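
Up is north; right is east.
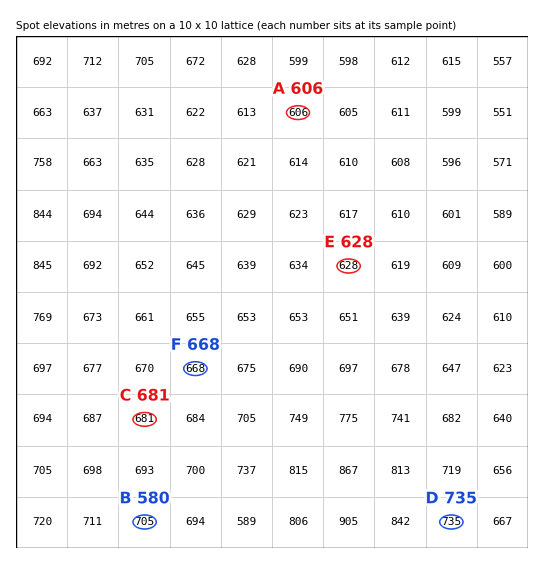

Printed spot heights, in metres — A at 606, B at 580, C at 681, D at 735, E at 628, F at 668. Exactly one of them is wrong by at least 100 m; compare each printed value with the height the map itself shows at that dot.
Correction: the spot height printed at B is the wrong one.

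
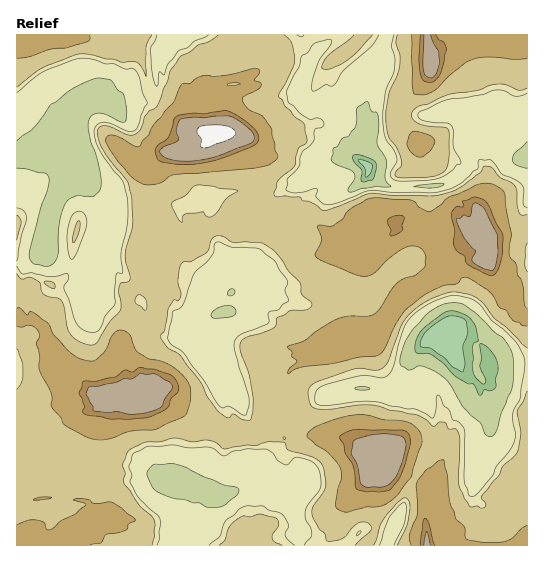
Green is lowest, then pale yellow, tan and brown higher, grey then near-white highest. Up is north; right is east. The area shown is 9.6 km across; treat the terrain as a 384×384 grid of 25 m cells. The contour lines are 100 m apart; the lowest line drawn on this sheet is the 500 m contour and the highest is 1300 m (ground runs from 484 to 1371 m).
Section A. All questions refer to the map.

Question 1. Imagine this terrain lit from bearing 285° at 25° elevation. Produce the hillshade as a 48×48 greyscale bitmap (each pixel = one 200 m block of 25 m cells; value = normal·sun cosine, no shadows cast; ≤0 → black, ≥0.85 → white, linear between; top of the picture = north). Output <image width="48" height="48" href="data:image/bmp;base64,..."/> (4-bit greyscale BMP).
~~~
<image width="48" height="48" href="data:image/bmp;base64,Qk32BAAAAAAAAHYAAAAoAAAAMAAAADAAAAABAAQAAAAAAIAEAAATCwAAEwsAABAAAAAAAAAAAAAAABEREQAiIiIAMzMzAERERABVVVUAZmZmAHd3dwCIiIgAmZmZAKqqqgC7u7sAzMzMAN3d3QDu7u4A////AIeJh1MkZyJnicyXdjR7p0izPf+TdVeau4dqqHZTJTJniK24djR7uFOXGv+VczeJvbl5u5h2MzJniJvKh0ScqGVVFf+3Q2iIiZh3m7qENDaHd5u6h3etu5Q0AL+2I3iIiKmHeIh3Q1Zmd4vaiHeM3chVIF21IWuoiIiIiId1IzSId4iqiHeJ3tuWMCu1EEzJiIiIiId0ISV3iYd3h3d5zd63UAfFEEnciIiIiId0EzRoiHd3eHZpvMy4cgGpIDe9qIh3d3d1E2VmZ4ZWaJd4msuYdABZYTeL24h3d3ZVUjRXZohVVYmKqbyYhhAncjeJ3oiIiZdSNERWdniHd3i8qaqph0E3YySczoiKqXZmREIkd4iIiHeKy6mIiGRnVUOd3nibqahmZTIxJmZryHd3iaqHd3Z5dDau7oi7mrp3d2ISEzWMyIdSWaqXeIiIU0id/4i8m8qIiHYgETeMyIdSJmaKmIh3M2ec76q7iJq7qYYwAlibuJdVMzRmZ4iFJIeb773JeIiJqYYyJIirqJlURDNVImlkN7eM3qzJZXu4dlZjN4i7iJunZDNEABh0SriLzZzHNIvaM3ZFeInLiKu5h3djAAJXesmLzXu0NXvrM2M3iIi8qYm8qIiHAAA3ecuavFlzM2zad3MWh4iZvLiKy5iIQAADeLy6mVVVM3nMiIQVdVm6m8qImrmbkAAAOKy6qWd2M3isp4YiZkaqiKuqmIiM2AAAJYrKdYdlRXesl4hSNlWaiJu5iId53HIAFImqU4d1RnesuHhSR2WJiJu5iHdnrbhTImmIUnd4d3eLyXdjNXd4iKuYd4hiSby3ZWdVIDSMt3eMyHd1Mld3iaqImYd0FIvKiakgEAJ912iMyHd3YiZmiqmbuYh3QTm5mqlAAwBc50eL2Xd3dTd2d4iKyoh4dlaIq5hAAwBM+TaK2od3iHd3d4iKy5h4l2eIvKdAAwAr61aJy4d3iIh3eIiIisqIqFeJzJYwJmIZ24eJy3dWmZmHeIiHes2oiHWLzLYhAoUVy5qay3dkaZmYd3h1WLzKiHaL3KdSAHcieZzLuWVlRoiIhjSId0apiYeL3dpjIIdDeIzLymIkRFZmZjFoiGA8/GUyW9t0Vnd3d5zbuHZUMzRVQ0EWdkI8/6ZkFKxjVYiHd63cmKuGUyI1YyIUUkV6ztdEI3iFIWd3d87qacy5qDIhMiUiUiaLzNoxE3h3QRNneO/WbNzbzIQiEDdCRiJ97MpUI3iHdjI2eN6Frv3du5dDM0dUVlJN+3ZnZneIh3QkeKpq3u3amahVRWRGd2JM+0JXh3d3eHdCR3iLy83riIhTV0Nnd3Vq23QSRmd3d1dkM2eauqvtmIdkNSJ4d3d43LkgNENHdwFnZDWKmYvbuXeIVDBahFeIvd1gBXZWd1IUZ2ZmiGnampiIZWIqtTWIne+gAld3d0QyE2eHdCfcmJmYZnQX2zFHnP/CE0VmZlQzMkZndBWcyoiIiHQ1naQUrO/DJVeHZndlUxRndhN5rLmIeGRXacoxjO+kZ2aIiA=="/>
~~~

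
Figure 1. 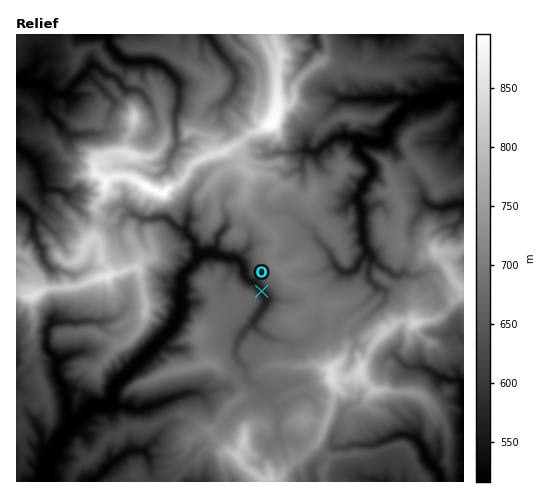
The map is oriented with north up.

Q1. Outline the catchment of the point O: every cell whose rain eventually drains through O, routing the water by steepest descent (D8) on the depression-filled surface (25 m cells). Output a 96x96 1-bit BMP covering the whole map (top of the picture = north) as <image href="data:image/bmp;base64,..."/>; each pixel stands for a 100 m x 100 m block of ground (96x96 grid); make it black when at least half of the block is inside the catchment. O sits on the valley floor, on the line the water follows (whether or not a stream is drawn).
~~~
<image width="96" height="96" href="data:image/bmp;base64,Qk2+BAAAAAAAAD4AAAAoAAAAYAAAAGAAAAABAAEAAAAAAIAEAAATCwAAEwsAAAIAAAAAAAAA////AAAAAAAAAAAAAAAEAAAAAAAAAAAAAAAPgAAAAAAAAAAAAAA/wAAAAAAAAAAAAAB/4AAAAAAAAAAAAAD/4AAAAAAAAAAAAAH/+AAAAAAAAAAAAAP//AAAAAAAAAAAAAf//wAAAAAAAAAAAA///4AAAAAAAAAAAB///4AAAAAAAAAAAD///8AAAAAAAAAAAD///8AAAAAAAAAAAB///8AAAAAAAAAAAA///+AAAAAAAAAAAA///+AAAAAAAAAAAAf//+AAAAAAAAAAAAP///AAAAAAAAAAAAH///AAAAAAAAAAAAD///AAAAAAAAAAAAD///AAAAAAAAAAAAD///AAAAAAAAAAAAH///AAAAAAAAAAAAH///AAAAAAAAAAAAf///AAAAAAAAAAAB////AAAAAAAAAAAH////AAAAAAAAAAAP///+AAAAAAAAAAAP///+AAAAAAAAAAAP///+AAAAAAAAAAAP///+AAAAAAAAAAAP///+AAAAAAAAAAAf////AAAAAAAAAAAf///+AAAAAAAAAAAH///+AAAAAAAAAAAB///+AAAAAAAAAAAA///+AAAAAAAAAAAAf//+AAAAAAAAAAAAP//+AAAAAAAAAAAAD//wAAAAAAAAAAAAAf/gAAAAAAAAAAAAAP/gAAAAAAAAAAAAAD/AAAAAAAAAAAAAAB8AAAAAAAAAAAAAAAwAAAAAAAAAAAAAAAAAAAAAAAAAAAAAAAAAAAAAAAAAAAAAAAAAAAAAAAAAAAAAAAAAAAAAAAAAAAAAAAAAAAAAAAAAAAAAAAAAAAAAAAAAAAAAAAAAAAAAAAAAAAAAAAAAAAAAAAAAAAAAAAAAAAAAAAAAAAAAAAAAAAAAAAAAAAAAAAAAAAAAAAAAAAAAAAAAAAAAAAAAAAAAAAAAAAAAAAAAAAAAAAAAAAAAAAAAAAAAAAAAAAAAAAAAAAAAAAAAAAAAAAAAAAAAAAAAAAAAAAAAAAAAAAAAAAAAAAAAAAAAAAAAAAAAAAAAAAAAAAAAAAAAAAAAAAAAAAAAAAAAAAAAAAAAAAAAAAAAAAAAAAAAAAAAAAAAAAAAAAAAAAAAAAAAAAAAAAAAAAAAAAAAAAAAAAAAAAAAAAAAAAAAAAAAAAAAAAAAAAAAAAAAAAAAAAAAAAAAAAAAAAAAAAAAAAAAAAAAAAAAAAAAAAAAAAAAAAAAAAAAAAAAAAAAAAAAAAAAAAAAAAAAAAAAAAAAAAAAAAAAAAAAAAAAAAAAAAAAAAAAAAAAAAAAAAAAAAAAAAAAAAAAAAAAAAAAAAAAAAAAAAAAAAAAAAAAAAAAAAAAAAAAAAAAAAAAAAAAAAAAAAAAAAAAAAAAAAAAAAAAAAAAAAAAAAAAAAAAAAAAAAAAAAAAAAAAAAAAAAAAAAAAAAAAAAAAAAAAAAAAAAAAAAAAAAAAAAAAAAAAAAAAAAAAAAAAAAAAAAAAAAAAAAAAAAAAAAAAAAAAAAAAAAAAAAAAAAAAAAAAAAAAAAAAAAAAAAAAAAAAAAAAAAAAAAAAAAAAA="/>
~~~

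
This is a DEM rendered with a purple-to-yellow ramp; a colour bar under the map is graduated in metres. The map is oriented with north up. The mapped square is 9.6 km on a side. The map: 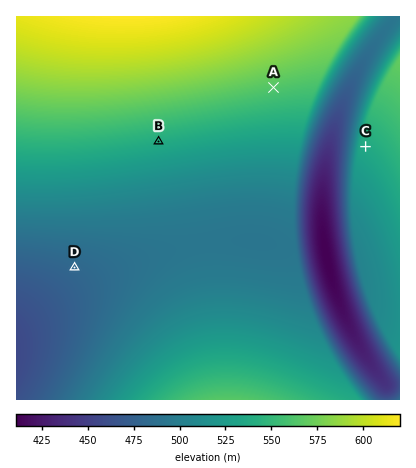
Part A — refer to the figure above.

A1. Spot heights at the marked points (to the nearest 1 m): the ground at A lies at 564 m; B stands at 539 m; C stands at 537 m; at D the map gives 481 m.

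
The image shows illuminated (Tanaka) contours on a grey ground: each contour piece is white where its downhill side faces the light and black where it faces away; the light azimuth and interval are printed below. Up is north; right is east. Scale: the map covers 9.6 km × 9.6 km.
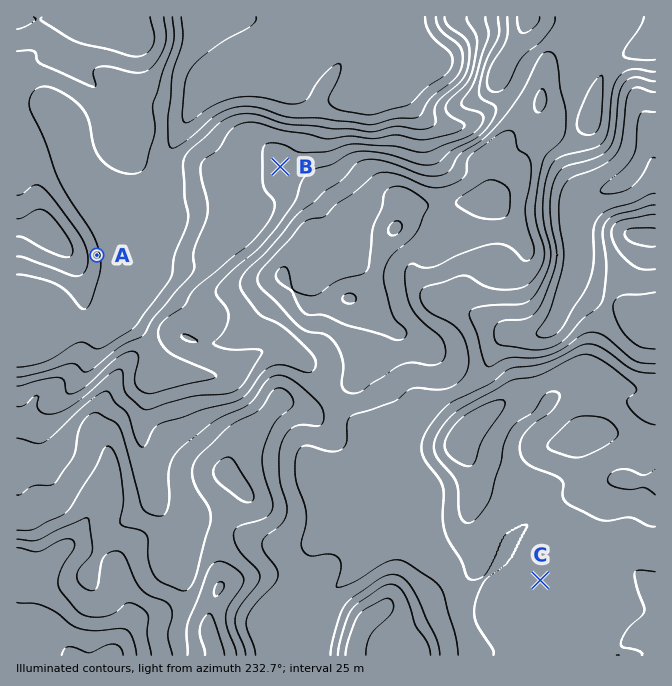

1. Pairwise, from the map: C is above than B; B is above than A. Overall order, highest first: C B A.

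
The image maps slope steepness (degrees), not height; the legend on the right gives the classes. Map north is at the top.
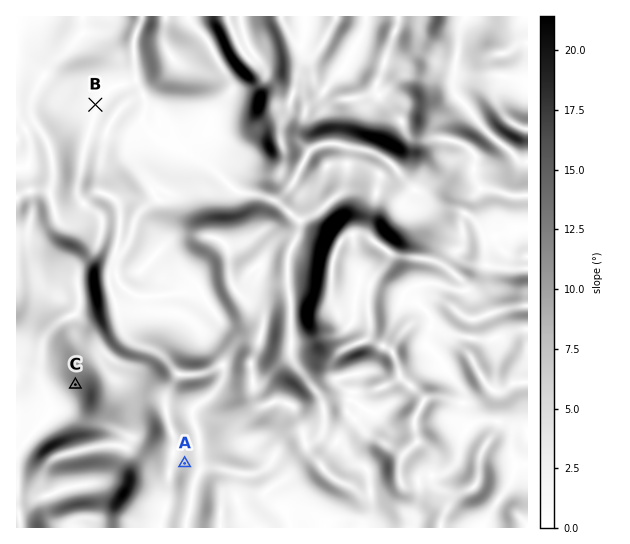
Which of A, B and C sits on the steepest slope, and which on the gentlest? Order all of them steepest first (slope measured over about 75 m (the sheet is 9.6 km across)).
C A B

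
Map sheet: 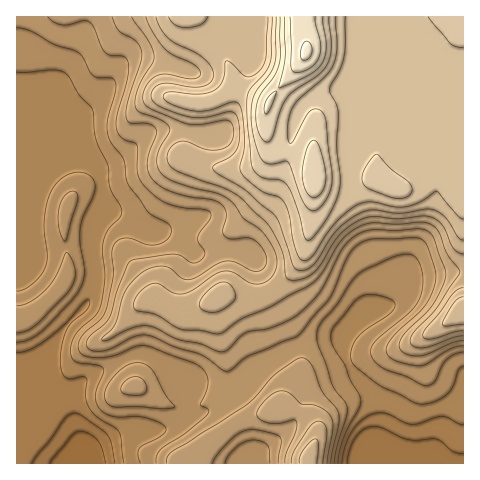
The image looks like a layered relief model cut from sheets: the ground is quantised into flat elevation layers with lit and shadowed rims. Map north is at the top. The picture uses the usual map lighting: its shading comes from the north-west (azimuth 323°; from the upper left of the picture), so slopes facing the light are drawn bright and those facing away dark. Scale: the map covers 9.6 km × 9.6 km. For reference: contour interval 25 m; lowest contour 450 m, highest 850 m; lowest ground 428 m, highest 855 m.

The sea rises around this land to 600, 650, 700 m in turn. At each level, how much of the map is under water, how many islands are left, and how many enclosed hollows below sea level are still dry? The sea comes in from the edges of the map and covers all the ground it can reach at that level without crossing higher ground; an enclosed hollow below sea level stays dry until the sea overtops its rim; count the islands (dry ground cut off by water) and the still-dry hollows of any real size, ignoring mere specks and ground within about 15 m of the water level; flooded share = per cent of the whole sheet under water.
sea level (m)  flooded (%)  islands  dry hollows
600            55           0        0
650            69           0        0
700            78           0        0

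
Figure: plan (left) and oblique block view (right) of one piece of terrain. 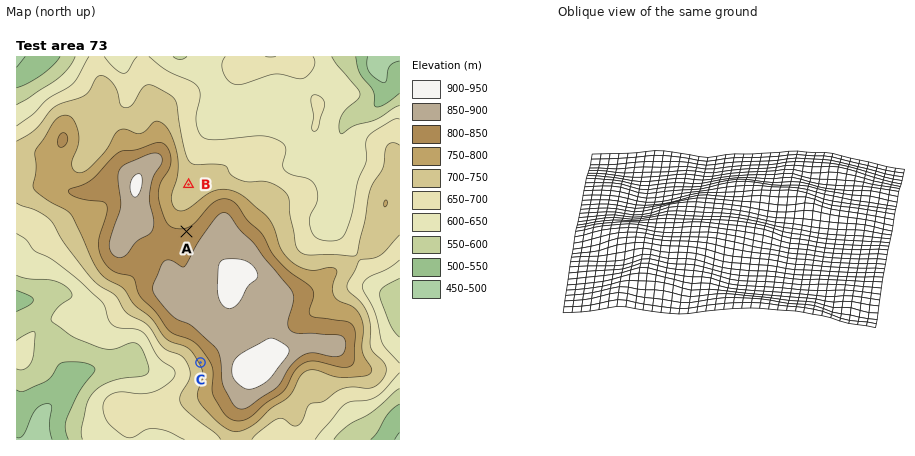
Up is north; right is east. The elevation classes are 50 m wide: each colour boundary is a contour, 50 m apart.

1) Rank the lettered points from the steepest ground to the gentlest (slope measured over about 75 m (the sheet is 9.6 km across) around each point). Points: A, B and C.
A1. C A B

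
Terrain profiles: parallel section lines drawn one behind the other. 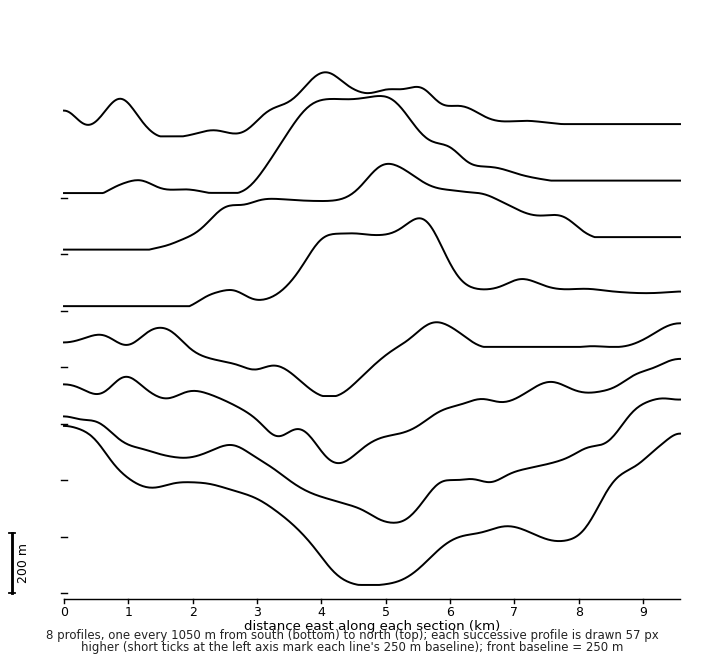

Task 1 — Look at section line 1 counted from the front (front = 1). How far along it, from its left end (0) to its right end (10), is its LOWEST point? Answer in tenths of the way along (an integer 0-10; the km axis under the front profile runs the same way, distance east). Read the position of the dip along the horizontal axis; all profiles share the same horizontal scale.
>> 5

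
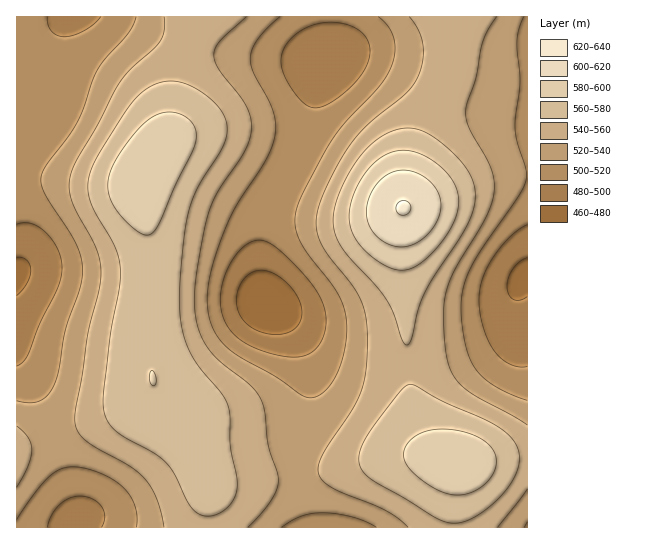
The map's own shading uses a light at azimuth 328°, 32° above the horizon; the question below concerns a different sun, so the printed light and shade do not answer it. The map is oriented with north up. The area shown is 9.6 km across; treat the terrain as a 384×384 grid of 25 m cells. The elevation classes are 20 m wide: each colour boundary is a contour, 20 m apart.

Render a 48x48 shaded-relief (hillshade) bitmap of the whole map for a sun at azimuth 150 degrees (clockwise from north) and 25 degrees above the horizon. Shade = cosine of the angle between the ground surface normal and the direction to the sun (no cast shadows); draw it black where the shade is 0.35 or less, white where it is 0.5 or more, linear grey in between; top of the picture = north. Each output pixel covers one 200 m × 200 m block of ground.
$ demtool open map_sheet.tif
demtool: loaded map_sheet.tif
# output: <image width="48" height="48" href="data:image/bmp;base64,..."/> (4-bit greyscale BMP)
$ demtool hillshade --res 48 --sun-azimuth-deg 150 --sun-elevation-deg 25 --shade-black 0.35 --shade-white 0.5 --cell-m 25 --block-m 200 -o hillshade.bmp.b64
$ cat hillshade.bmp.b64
<image width="48" height="48" href="data:image/bmp;base64,Qk32BAAAAAAAAHYAAAAoAAAAMAAAADAAAAABAAQAAAAAAIAEAAATCwAAEwsAABAAAAAAAAAAAAAAABEREQAiIiIAMzMzAERERABVVVUAZmZmAHd3dwCIiIgAmZmZAKqqqgC7u7sAzMzMAN3d3QDu7u4A////ALqZiHdmZmZ3iZqru7u7u7uqqZmZqrvMy7upmId2ZmZ3iJqqu7u7u7u6qZmZqrzMzMu6qZiHd3d3eJmaqqqqqqqqqpmZqrzMzMy7qpmYiHd3eIiZmZmZmZmqqZmZmrvMzMu7uqqZmId3d4iIiIiIiIiZmZiJmaq7zLu7qqqqmYh3d3iIiId3d3d4iIiIiJmqu6qqqqqqmZiId4iIiHdmZmZmd3d3d3iJmomZmZmZmZmIiIiIiIdmVVVVZmZmZmZ3iHd3iIiZmZmIiIiIiIdmVURFVVVVVVVWZ2ZmZ3eIiZmIiIiJmId2VEREVVVVRERFVlVVZmZ3iIiIiIiIiId2VUREVVVVRERERUVVVVZnd4iIiIiIiId2VUREVVVVVURERUVVVVVWd3iIh3d3d3dmVVRVVmZmZVVERVVVVFVWZ3iId3ZmZmZmVVVVZmd3dmVVVVVVVVVVZ3eHd2ZVVVVVVVVVZneId3ZmVlVVVVVVZneId2VURERFVVVVZ3iIiHd2ZlVVVVVVZniId2VEQ0REREVVZ3iJmIh3ZlVVVVVVZniIh3ZUQzREREVVZ3iZmYh3ZlVVRERVZniJmIdlRERERVVVZ3iZmZiHZlVERERFVniZmZh2ZVVVVVVWZ4iZqpmHZlREREREVniaqqmYd2ZmZmZmd4maqqmHZlVEREREVniau7qpiHd3d3d3eJmqu6qYdlVEREREVniau8u6qYiIiHiIiZq7zLuph2ZVRERFVniavMy7qpmIiIiJmau8zMy6mHdmVVVVZniau8zLupmIiIiZqrzN3d3LqYh2ZmZmZ4iau8y7qpiIiIiZqrzd7u3cupmHd3d3d4maq7u6qYh3d3iJqrzd7u7dy6mId3d3iImaq7u6mIdmZmd4mrvN3u7dy6mYh3d4iJmqq7uqmHZVVVVniaq8zd3dzKmId3d4iZqqu7uqmHZUQ0RVZ4mrvMzMy5mHdmZ3iJqru7uqmHZUMyM0VniJqru7u4h2ZVVmeJqru7u6mHZTMiIjRFZ4iZqqqodlVERVZ4mru8u7qYZUMhESM0VmeImZmXdlQzNEVomqu8y7qpdkMhERIzRVZ3iIiHZlQyIzRniaq7u7uph1QiERIjRVZneIiHZlQyIjRWeJqru7uph2QyERIjRVZneIiHdlQyIiNFZ4maqqqph2UyISIzRWZ3eIiIdmVDIiNEVneImZmZh2VDIiI0VWd3iIiIh2VDMyM0VWZ3iImYh2VDIiM0VneIiIiIh3ZUMzM0RVZnd3iId2VDMiM0VniIiZmYiHZlQzM0RFVmZ3d3d2VEMzNEVniImZmYiHdlRDM0RVVmZ3d3d2ZUMzNEVniImZmIiHdlVENERVZnd3iIh3ZVRDNEVniIiYiIh3ZlVEREVWZ3iIiZiIdmVERFVneIiYiIh3ZlREREVmeImZmZmZiHZlVVZniImZiIh3ZlRERFVniJqqqqqqmYh2ZmZ3iJmZmZiHZlVERFVniaq7u7u7qqmId3d4iZqqqZmHdlVURFVniaq7u7u7u6qYiHeImaqqqg=="/>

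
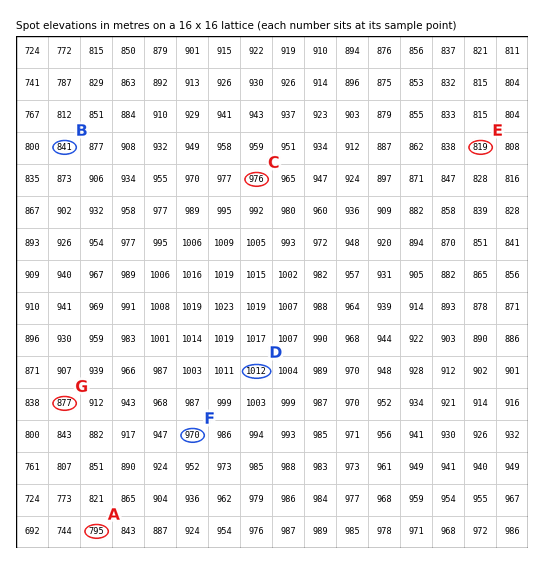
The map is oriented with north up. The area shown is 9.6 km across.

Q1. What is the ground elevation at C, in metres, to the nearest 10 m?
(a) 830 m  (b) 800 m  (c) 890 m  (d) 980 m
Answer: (d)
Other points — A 800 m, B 840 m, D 1010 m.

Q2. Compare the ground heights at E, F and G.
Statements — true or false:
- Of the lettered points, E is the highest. false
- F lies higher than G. true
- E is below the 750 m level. false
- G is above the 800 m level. true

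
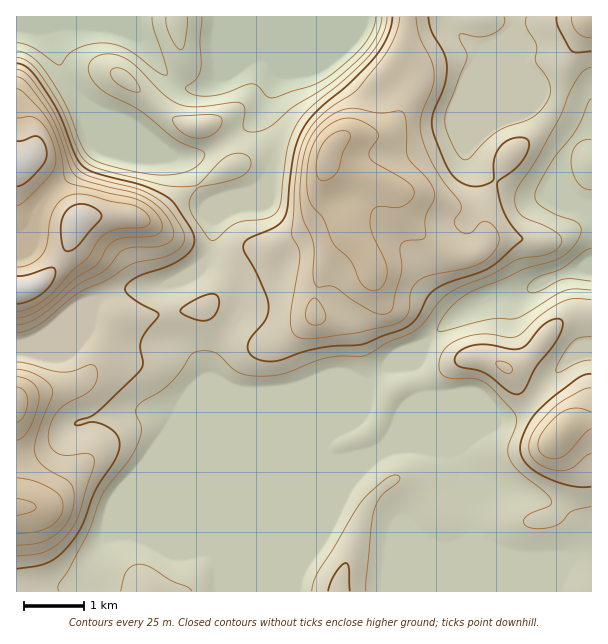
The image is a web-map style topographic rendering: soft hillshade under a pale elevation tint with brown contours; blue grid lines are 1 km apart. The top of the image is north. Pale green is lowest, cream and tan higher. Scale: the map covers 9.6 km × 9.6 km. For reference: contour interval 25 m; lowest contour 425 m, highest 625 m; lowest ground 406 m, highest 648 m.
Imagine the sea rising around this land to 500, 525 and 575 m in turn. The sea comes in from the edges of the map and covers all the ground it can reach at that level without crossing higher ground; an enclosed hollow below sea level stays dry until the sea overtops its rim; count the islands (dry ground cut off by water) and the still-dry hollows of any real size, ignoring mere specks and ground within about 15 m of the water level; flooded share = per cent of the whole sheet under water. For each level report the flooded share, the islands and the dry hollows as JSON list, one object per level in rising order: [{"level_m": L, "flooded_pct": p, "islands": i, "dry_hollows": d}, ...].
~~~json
[{"level_m": 500, "flooded_pct": 66, "islands": 1, "dry_hollows": 0}, {"level_m": 525, "flooded_pct": 78, "islands": 0, "dry_hollows": 0}, {"level_m": 575, "flooded_pct": 92, "islands": 1, "dry_hollows": 0}]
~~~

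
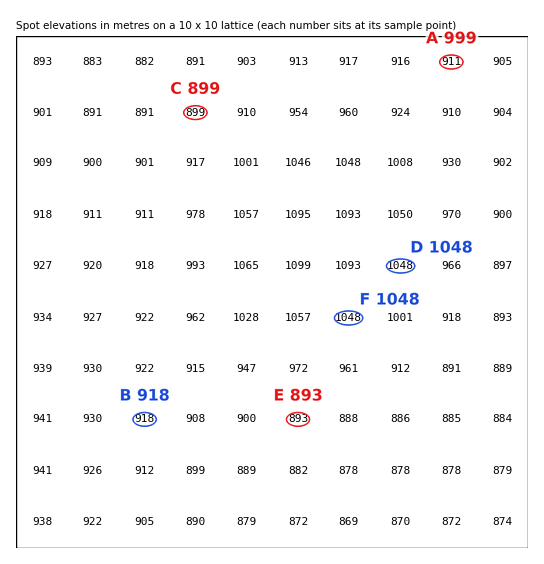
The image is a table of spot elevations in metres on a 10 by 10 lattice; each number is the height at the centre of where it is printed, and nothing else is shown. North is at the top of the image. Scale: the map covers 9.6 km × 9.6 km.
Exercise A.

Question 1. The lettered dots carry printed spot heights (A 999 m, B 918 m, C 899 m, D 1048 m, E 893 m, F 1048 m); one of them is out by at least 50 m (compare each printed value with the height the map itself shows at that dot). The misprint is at A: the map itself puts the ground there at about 911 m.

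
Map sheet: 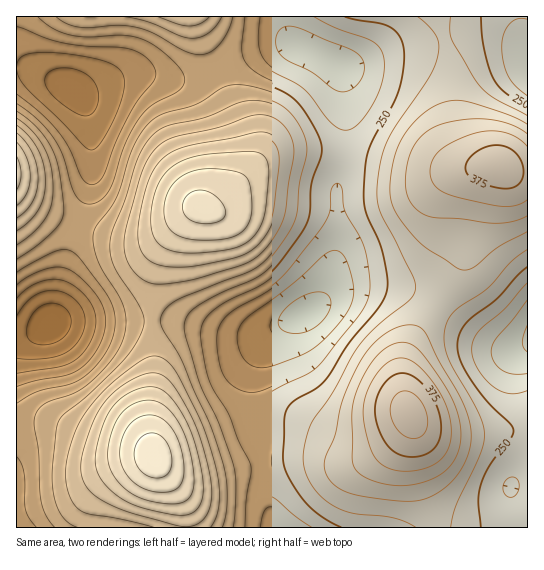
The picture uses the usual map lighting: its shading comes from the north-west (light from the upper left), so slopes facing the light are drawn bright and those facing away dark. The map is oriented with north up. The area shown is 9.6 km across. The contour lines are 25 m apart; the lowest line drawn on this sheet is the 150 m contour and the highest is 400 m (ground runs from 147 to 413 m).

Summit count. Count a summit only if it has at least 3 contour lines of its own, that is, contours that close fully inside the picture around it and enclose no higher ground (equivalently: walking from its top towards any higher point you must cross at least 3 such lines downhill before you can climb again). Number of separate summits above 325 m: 3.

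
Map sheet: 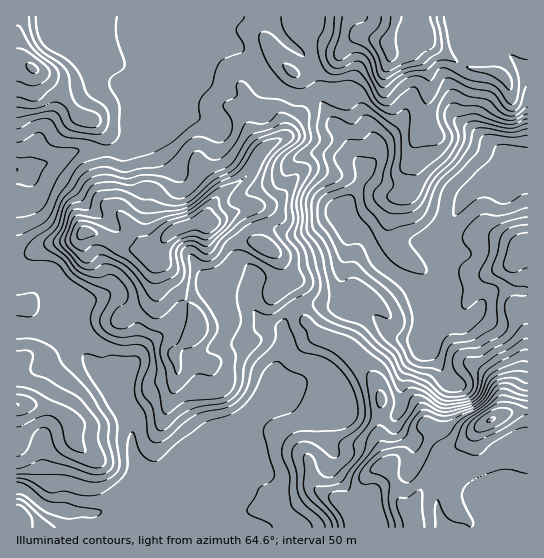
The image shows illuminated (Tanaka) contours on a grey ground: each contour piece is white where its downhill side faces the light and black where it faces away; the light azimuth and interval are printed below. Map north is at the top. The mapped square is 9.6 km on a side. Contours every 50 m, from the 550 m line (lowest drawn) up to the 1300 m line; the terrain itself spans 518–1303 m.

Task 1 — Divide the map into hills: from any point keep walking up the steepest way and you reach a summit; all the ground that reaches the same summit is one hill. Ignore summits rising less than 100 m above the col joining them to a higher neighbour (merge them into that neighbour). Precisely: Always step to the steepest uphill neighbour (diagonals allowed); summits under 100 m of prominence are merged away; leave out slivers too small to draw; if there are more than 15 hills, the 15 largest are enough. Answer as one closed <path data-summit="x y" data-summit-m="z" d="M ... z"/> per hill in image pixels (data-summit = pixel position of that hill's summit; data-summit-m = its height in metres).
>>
<path data-summit="209 223" data-summit-m="1242" d="M205 23l-10 1-6 5-32 76-25 25-4 11-7 8-39 0-55 22-11-1 0 157 31 4 18 6 18 16 23 30 7 2 11 0 0 20 8 16 0 29 5 16 0 15-6 8 19 8 7 0 33-29 23-11 62-67 2-5-1-15 9-29-2-15 5-11 9-8 6-3 49 2-5-7-4-10 0-22 5-30 2-4 9-2-10-12-2-16 17-28 0-8-11-13-12-23-9-9-13-23-9-3-17 0-23-11-31-37-9-5-13-16z"/><path data-summit="491 419" data-summit-m="1303" d="M366 172l-19 31 2 16 10 12-9 2-2 4-5 30 0 22 4 10 6 8-4-2-46-1-6 3-9 8-5 11 2 15-9 29 1 15-2 5-62 67-23 11-33 29-14-2 6 12 4 21 375-1 0-353-23-1-10 3-17 9-16 15-7 0-29-8-17-8-23 0z"/><path data-summit="387 45" data-summit-m="1165" d="M527 16l-388 0 0 43 4 15-14 32 2 25 26-26 32-76 6-5 10-1 12 4 13 16 9 5 31 37 23 11 17 0 9 3 13 23 9 9 12 23 11 13 1 5 21 12 23 0 29 12 24 4 16-15 17-9 10-3 23 0z"/><path data-summit="17 405" data-summit-m="1051" d="M26 328l-10 1 0 158 10 4 16 13 12 5 33 4 14-1 29-23 7-8 0-15-5-16 0-29-8-16 0-20-11 0-7-2-23-30-18-16-18-6z"/><path data-summit="33 69" data-summit-m="1058" d="M138 16l-122 1 0 152 2 2 9 0 55-22 36 2 7-6 6-11-2-28 14-32-4-15z"/><path data-summit="17 517" data-summit-m="836" d="M21 488l-5 1 1 39 135-1-4-24-3-5-10-9-6 0-26 22-16 2-18-1-23-5z"/>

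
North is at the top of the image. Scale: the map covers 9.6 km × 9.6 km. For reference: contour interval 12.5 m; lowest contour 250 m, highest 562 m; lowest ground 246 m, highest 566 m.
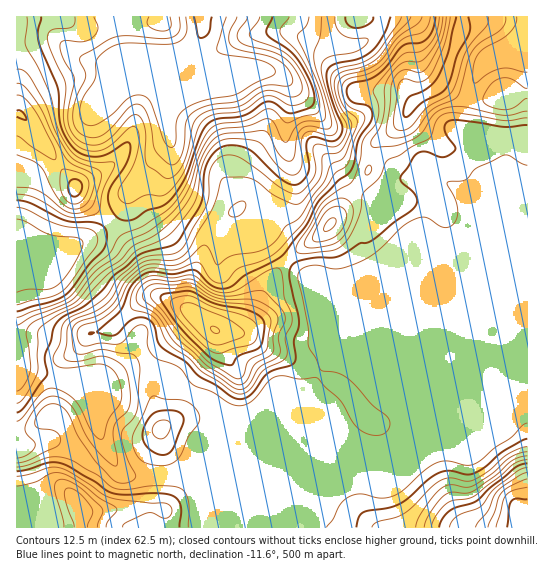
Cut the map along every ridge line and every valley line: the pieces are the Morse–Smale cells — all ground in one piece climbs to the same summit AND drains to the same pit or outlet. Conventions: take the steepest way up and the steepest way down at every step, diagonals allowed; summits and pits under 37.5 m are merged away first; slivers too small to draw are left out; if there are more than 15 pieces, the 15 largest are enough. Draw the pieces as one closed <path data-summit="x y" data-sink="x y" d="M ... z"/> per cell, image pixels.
<path data-summit="215 330" data-sink="202 17" d="M527 140l-12 3-7 8-7 36-94 226-5-8-13-8-45-44-31-72-20-16-22-23-10-21-3 4-17 11-20 0-34-23-20-18-3-5 0-8 8-23-2-18-2 6-37 42-12 26-16 14-29 16-16 15-12 7-9 0-21-14 0 106 3 8 46 12 10 6 12 12 9 16 4 22 16 31 5 6 9 4 39 0 13-4 9 3 139 0 172-72 20-8 5 0z"/><path data-summit="459 34" data-sink="202 17" d="M527 16l-145 0-3 13-12 11-12 5-17 0-23-6-9-6-17-17-86 0 0 15-12 19 1 7 9 8 10 4 58 2 10 4 9 7 4 13-7 34 4 41-17 28-11 21 0 6 10 17 10 12 32 27 31 72 45 44 13 8 5 8 94-226 7-36 7-8 13-4z"/><path data-summit="75 187" data-sink="202 17" d="M119 16l-103 1 0 234 9 9 12 7 9 0 8-4 20-18 15-6 20-14 12-14 10-22 37-42 3-6-4-16 0-19 21-52-9 2-54-1z"/><path data-summit="517 509" data-sink="202 17" d="M527 395l-5 0-20 8-172 72-137 0 6 10 2 12-1 30 327 1z"/><path data-summit="517 509" data-sink="202 17" d="M202 16l-81 0 2 33 2 6 54 1 10-3-22 53 0 19 5 21 0 13-8 23 0 8 11 14 43 31 23 1 19-13 12-25 16-24 1-17-4-14 0-14 7-32-1-10-8-10-14-6-58-2-10-4-9-8-1-7 12-19z"/><path data-summit="78 506" data-sink="202 17" d="M97 417l-6 7-34 15-27 6-8 0-6-4 0 86 183 1 2-31-5-18-9-7-18 4-39 0-9-4-18-30z"/><path data-summit="215 330" data-sink="202 17" d="M429 173l-24 6-14 6-11 12-7 22-10 20 1 10 12 20 29 72 1 64 2-30 64-156 0-18-19-16z"/><path data-summit="517 509" data-sink="202 17" d="M17 360l-1 79 6 6 8 0 35-9 26-12 5-5 0-6-7-12-14-16-10-6-44-10z"/><path data-summit="517 509" data-sink="202 17" d="M381 16l-92 1 17 16 9 6 23 6 17 0 12-5 12-11 2-7z"/>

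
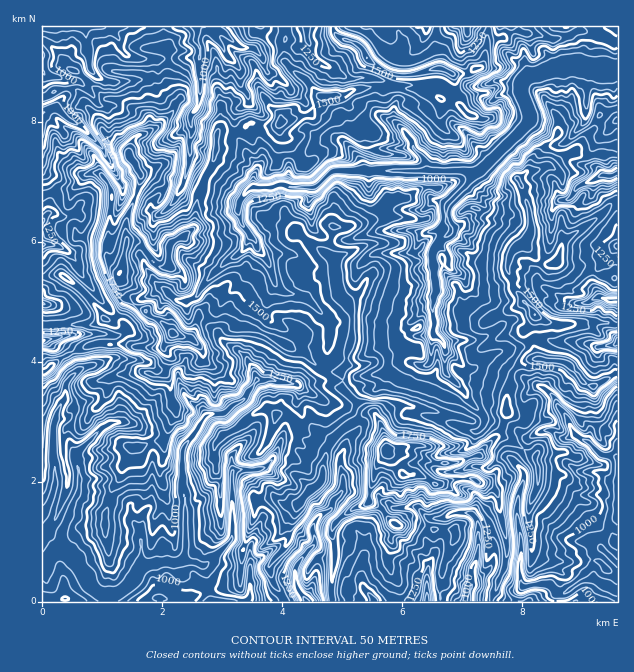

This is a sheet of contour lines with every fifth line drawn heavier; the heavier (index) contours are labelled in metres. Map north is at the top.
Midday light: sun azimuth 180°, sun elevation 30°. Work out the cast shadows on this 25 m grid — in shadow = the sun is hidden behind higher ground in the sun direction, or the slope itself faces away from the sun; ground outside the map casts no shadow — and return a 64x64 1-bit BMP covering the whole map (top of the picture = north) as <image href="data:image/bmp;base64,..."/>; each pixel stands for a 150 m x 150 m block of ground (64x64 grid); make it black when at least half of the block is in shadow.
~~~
<image width="64" height="64" href="data:image/bmp;base64,Qk0+AgAAAAAAAD4AAAAoAAAAQAAAAEAAAAABAAEAAAAAAAACAAATCwAAEwsAAAIAAAAAAAAA////AAAAAAAAAAAYAAAM4gAAABAAAI84AAAAAAAAAAAAAAAAAAAAAAAAAIQAAAAAAAAARgAAAAAAAASCAAAAAAAAAAAAAAAAAAAAAAAYAAAAAAABg48AAAAAAADjwAAAAAAAAPAAAAQAAAM4YAIAAAAAA+QAGIAAAAADwAA/wDgCAADgAA3gAAAAAgAAD4AeBgBCAA3/gngD8GAAD//D8AHgeAAH/8AAAMA8AAf4gIAAAJ8AD/gAAAABBwQf8AAAAAAD/B/yAwAQAAHwH+QABA8AAAAH6AAPh3AAAABwAB7gAAQAAAQD9+AwEAAAAAH//yBAAABwAAEAA4BAAAAAAIAHgAAAQAD/wA+AAAAAAf8AH8AAAAgD/wQOYAAACAYECBAgAAACAAA4ABAAAAYAAHABDAAABAAAYAgHgAeAAADgCAMAYAcAAAA+AwA/pwgAAD+GAAODABAAP+wMAAAAGACHzAwA8ABcAEOD/xgToG4AQ4P/H4PAHwDBgf//+eAPAYGAAf/8+AMfAMAA9/g+AD88QAAAAD2APs4AAAOAHuA+x0AAAIAfMH3zAAABAg8YO/wggAIADwhD/GeAAADmCAb8Y3gAAPDBAfhOeYAB8cfz+Rzz+AHh4kQhGcfwAAGAAGAMj4P+AAAAYAmAD/+QAAAAFwAMP4AAAAAwADgPgAAAAQAAeAeA4A=="/>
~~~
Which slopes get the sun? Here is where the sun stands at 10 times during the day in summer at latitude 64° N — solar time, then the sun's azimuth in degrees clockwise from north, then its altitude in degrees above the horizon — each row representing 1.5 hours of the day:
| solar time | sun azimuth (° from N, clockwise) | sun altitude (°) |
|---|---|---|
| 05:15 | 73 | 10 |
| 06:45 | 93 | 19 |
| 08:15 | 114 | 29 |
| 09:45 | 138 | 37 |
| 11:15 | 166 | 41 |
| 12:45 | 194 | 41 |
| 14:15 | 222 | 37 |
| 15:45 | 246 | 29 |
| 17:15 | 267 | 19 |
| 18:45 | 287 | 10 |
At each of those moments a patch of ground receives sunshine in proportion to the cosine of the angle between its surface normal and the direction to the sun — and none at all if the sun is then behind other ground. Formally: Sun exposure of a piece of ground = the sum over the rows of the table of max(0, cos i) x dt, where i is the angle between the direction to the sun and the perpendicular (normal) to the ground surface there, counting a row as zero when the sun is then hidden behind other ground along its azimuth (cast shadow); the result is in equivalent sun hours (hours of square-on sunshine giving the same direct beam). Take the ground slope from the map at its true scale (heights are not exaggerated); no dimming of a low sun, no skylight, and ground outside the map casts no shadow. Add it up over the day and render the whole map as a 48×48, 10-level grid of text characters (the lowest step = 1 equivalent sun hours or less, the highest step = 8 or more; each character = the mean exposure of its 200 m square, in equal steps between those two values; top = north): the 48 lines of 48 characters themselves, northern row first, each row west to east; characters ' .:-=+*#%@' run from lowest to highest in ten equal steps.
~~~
+*+#***++*+=*+*%@#*##=*#+.:+*#*=++:.+*=##*==#%#+
#=+**++*****-+-=*%@%#+*%@%+=+*#***= +#%%%@@@@@@%
#**-*+=#%%%#++=-+.+#=-=@@@%+=++=--:.=#*#*%@%%%@@
%%*=**+-=++=--*.=*:%#-:=%@@@+. :++:-*##%%%#*####
-=**:###**+=::-::+.:%%=..-=+#@@@@@@@%*##+===+***
+##=*::=+*+=-.+: #=..#*--+%@%@@%###+=++=-:::+=:-
%##*-#*=--+%-.**--%:.-#@@@%@@%%%@%%*= =-=+-=*-=-
+:#@-.:--.++..+=. =**#%%%@%*#%@@@%@%+=#+==**+:#@
+-.:#...:*%- =***%#@@%@@@%%#=-*@@%+#@@%=.:+#+-%+
* =  *-=%#:  -%#%%@@%%%##%@@%*-#@@@*%#:...*#:*++
*-.+ .#++. -.-%%%@%@@%*#%*%@*=-+@@@%=-:.:===##+*
**- : +%+=#= :%%%#*%#%%%##%%%%%#%%%#+-:.==+*#%%@
+#%##. %%@%-.+@@@*#%#@%:          :=-=++#%%#%%=-
=*#%%* +@@%.-#%@#.     .-:- :..=+++:-+%@###%-   
%%#*## +@*+ =%%%.   .: =*+-.*%%#++. -+*%#%#:.--=
#%**#*:#*-  -**= ==**..+++=+##+::-=#++#%%#:-=.+@
*+==*++*=  .:+*+.+%#*+-#**#%@@@%#=**#*#*#*-+:*@%
%%#**+*+- .+###+--*%%%=#@@*=-:----:=**+=#%-+%@%@
--%%#*#%*.#%@@%@+.+%@@%*+-*%@@#+=-=:*#*#%#=#%##*
+::%%***+-**#%@+.-:*+*%%#@%-====-=*####%@%*%###=
+= +%%##*#@#*%=:+*=*######=+#%#=:.:%%%%#%%@@@@*+
@@#.#%@%**%%%=:**##+%%%%%*+@%%*+:+==#%%###@@@%@@
@@@#-@@%*--*=:***##=+*%%%*#%%%%*:-*=*%%#=+*%#+=+
:+#%*+@%==.: +*+***=+++@@%%%%##=.+##*+*%#--:  . 
-==+#*#@@*-= ###+=+#*+**%%#%#%#-:+%%#%%#%%=:-=+=
%*+**##*%@#+:**#@@*=*#########*#:*@@@#*%%@@@@@%%
.:-+*+*++*@@@*+*%%@@#%%###%%##+-.:***%@@%****#+-
 -%@@%#%@@@##%#++#%@@@###%*=*#@%-.+%%#**+=-:-+.-
+%#-.-++-*%#%@%%#*#@@@@##%%@%*+=--+###*%@@@@*=.=
@#-=+%@@@@@*@@@%#=::+##%%#++***+*:*%###*#%%@@=-%
%#*@@%@@@@%+#%%@=.. ..*@@#+-:-=+*+-###*%+:*@@@@@
#++##@%@@%%*=*#: :++*==*#%+.-++===+-%###+*+#@@@@
#+*#@@%@@%@@*.  -#%%#***+=##==:-=+*==%@%%#==#@@@
++%@*. :#%@%-.:-%%#%%##++***=.  .--+-=#%@%#+*@%#
+*@#-+=--#%=.-#@#*##*##***++-....::. +%#+.+-:=#%
+***#%%%%%#:-#%+-*%+*##+++##%%%%%+: =%%%+##+-==%
**=***%@%##-+%%=**-=***+-*%#@@#**+***===###*%@**
****%%@@@%*=*%@:.  =%+=*-=*%%@%#=.:::-*=-###*+#%
#***##@@@%#=*@%.=-+:-**%==*%#@@%%%*+%%#=:%%%%%##
##*+*#%%%%#=*##.+###**%+:.=#*%%%@@%%%%#:+@%%%**%
##*#*#####%=*%%:+%%@@@+:.*@@*.-+%%+=#%#:*@@@@@@%
*#*#%#**#%%+*#%:+%#%@%--#%#%%**%-.-==##:+%@@@@%*
%#%%%###*%@*#%@-+##%@#:*#*##%@@%%%#*-#%-=%%%@%%*
%##%@%##*%%*#@#=*+**%+.+####@@%@%#@*-*#=-%#*+*#%
#*#%%%#%#%#*#%*%#=+%#:-*%###%%%#*#@*-*#==%####**
#**#%@%#*=-++=***=@%=:*#%%##@%%#+%%-==%=*@@%@%%#
*#+*%@%*+++=**#%#=%#:-*#%#*%@@%++@#--#@#=+*@*=#%
*#*+*#*=+#**#%@@@*%@-:*###**%@@*+%%-+%%-.==.-*==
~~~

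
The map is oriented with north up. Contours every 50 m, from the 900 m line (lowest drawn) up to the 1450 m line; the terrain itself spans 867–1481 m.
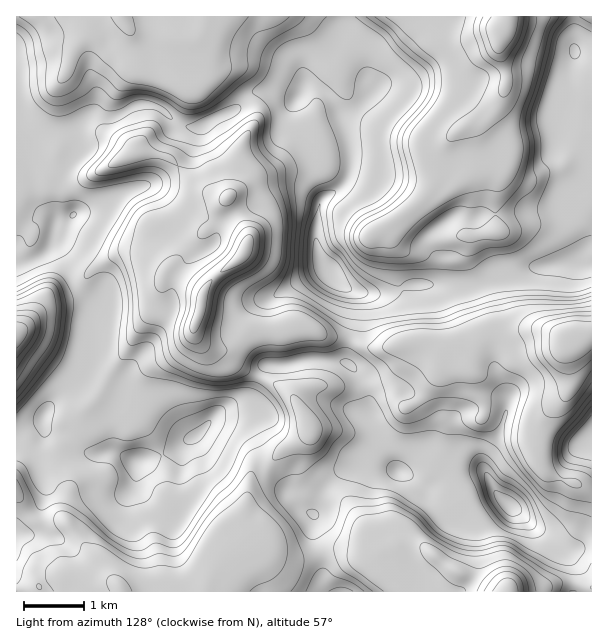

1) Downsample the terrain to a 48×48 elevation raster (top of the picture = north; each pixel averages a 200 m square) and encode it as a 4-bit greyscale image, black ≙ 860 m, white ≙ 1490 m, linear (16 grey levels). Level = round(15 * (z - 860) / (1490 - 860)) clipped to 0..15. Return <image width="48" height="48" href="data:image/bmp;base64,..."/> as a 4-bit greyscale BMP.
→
<image width="48" height="48" href="data:image/bmp;base64,Qk32BAAAAAAAAHYAAAAoAAAAMAAAADAAAAABAAQAAAAAAIAEAAATCwAAEwsAABAAAAAAAAAAAAAAABEREQAiIiIAMzMzAERERABVVVUAZmZmAHd3dwCIiIgAmZmZAKqqqgC7u7sAzMzMAN3d3QDu7u4A////AHZlVVVFVVVVVVZmZ4mZhlVVVVQyETVnh3ZlVVVVVVVVVVVWZ4iHZVVVVERDIkZ4iHZmVVVWZmZVVVVVZ3h2VVVVREVVRWiZmYd2ZlZ4h4hlVVVVZ3d2VVVVRWd3Z5qqqZiHZmiamZmGVVVVZ4h2VVVVaJmZmqqqmYh3Z4mqqqqXVVVVaJmHVVVWiqqqvMupmYiHeJqqqqqoZVVWiZmHZmZoqqqr3tuZiHiYiaqruqqphmVnmZmYiHeaqqqs7tqId3mZmaq7uqqqmGZ4mZmZmZmqqqq97Kh2Zoqpmqq8y7u6qYd4iImZqqu6qqrNuoZmZpqqqqq83Ly7qpd3eImaqqu6qqrMqWVXiKqqqru8zMzMuph3d3iaqqqqqqqql1Vomqqqqqu7u83dy6mHdmaJqqqqqqqphlVYqqq6qqqqq7zdy6qZdlZ5qqmZmZmIhlVWmqq6qqqqqrvM3LqqhlaJqph4iIh3h1VVaZq6qqqqqqu7y6qpdWeJqpd3eId3h2VEV3mqqqqqqqqqqqqYZmeJmYd3Zndnh2VDNViaqqqqqpmId4iHd3d4mYd2ZmZmd2VDNEaKqqqqmYdlVWeJmIiZmYdmVVVWZVQyIzV5qqqZmHVERVaIiZmZmHZlVVVVVVMRERRYqqqYiGQzRVVmZnd4d2VVVVVVVUMQABJXmqqYd2QSRVVVVVV4iHZVVVVVVUMQABJGmqqYZlQRNVVVVVaJmZiHd2ZVVUMhETRWmqqoVVUhNVZ3ZnmqqqqqqZh2ZVVURGVWmqqoVVQhJVZ4iJvN3LuqqqqZiHd4h5dnmaqXVUQxJFZ4mr3u3Lu7qqqqqqqqqqqZqZmXVURCEjRWit/+yqqqqqqqqqq7u7u6qpmGVURUMRJFet/sqIiIiZmaqqu7u7u7uql2VVVVUxE1et7KdmZ3iIiImaqru6q7uql2VVVVVCE1et25ZVVnh3d3eJqqq6q7u6qWVVVVRDI1at25dVVWeHd3eJmqqqq7y6qYZVVVRERVec2ql2VVZ3d3eJmqqqqru6qph2VVQ0VWer26qZdlVmZ2eJmqqqqqqpqqmXZVQ0VWiqvLqql1VVVmZ4mqqqqqqYiJmXZVVVVWiaq7qql2VVVVVniaqqqqqYZmd2ZmVVVniaqruql1VVVVVXmaqqqqqpdlVmZ3ZlZ4mqqruql1VVVVVWmqqqqqqqh2VniJh2aJqqqruqllVVVVVWmqqqqqqpmHd4mZmHaKqqq7uql1VURFVXmqqqqpqqmZmZmZqZiKqqq7uqqWVVRERXmqqqqYmZmZmZdniZmau6q7u6qoZVVERWmqqql3eIh4h2VVaJmqu7u6u7qpdVVUNFiqqql2Z4dmVVVVVniaq7qqu7qphlVUNFeqqql2ZnZVVVVVVmeaqqqqq6qpdlVUNFaaqqh2VmVVVVVVVmeJqqqqqqqXZVVCI1aaqqh2ZVVVVVVVVWeJqqqqqql2VVQxEkaKqpdmZVVVVVVVVWd4iZqqqpdlVVQxATV5qnZmVVVEVVVVVVZneJmqmHZVVVQxATVomA=="/>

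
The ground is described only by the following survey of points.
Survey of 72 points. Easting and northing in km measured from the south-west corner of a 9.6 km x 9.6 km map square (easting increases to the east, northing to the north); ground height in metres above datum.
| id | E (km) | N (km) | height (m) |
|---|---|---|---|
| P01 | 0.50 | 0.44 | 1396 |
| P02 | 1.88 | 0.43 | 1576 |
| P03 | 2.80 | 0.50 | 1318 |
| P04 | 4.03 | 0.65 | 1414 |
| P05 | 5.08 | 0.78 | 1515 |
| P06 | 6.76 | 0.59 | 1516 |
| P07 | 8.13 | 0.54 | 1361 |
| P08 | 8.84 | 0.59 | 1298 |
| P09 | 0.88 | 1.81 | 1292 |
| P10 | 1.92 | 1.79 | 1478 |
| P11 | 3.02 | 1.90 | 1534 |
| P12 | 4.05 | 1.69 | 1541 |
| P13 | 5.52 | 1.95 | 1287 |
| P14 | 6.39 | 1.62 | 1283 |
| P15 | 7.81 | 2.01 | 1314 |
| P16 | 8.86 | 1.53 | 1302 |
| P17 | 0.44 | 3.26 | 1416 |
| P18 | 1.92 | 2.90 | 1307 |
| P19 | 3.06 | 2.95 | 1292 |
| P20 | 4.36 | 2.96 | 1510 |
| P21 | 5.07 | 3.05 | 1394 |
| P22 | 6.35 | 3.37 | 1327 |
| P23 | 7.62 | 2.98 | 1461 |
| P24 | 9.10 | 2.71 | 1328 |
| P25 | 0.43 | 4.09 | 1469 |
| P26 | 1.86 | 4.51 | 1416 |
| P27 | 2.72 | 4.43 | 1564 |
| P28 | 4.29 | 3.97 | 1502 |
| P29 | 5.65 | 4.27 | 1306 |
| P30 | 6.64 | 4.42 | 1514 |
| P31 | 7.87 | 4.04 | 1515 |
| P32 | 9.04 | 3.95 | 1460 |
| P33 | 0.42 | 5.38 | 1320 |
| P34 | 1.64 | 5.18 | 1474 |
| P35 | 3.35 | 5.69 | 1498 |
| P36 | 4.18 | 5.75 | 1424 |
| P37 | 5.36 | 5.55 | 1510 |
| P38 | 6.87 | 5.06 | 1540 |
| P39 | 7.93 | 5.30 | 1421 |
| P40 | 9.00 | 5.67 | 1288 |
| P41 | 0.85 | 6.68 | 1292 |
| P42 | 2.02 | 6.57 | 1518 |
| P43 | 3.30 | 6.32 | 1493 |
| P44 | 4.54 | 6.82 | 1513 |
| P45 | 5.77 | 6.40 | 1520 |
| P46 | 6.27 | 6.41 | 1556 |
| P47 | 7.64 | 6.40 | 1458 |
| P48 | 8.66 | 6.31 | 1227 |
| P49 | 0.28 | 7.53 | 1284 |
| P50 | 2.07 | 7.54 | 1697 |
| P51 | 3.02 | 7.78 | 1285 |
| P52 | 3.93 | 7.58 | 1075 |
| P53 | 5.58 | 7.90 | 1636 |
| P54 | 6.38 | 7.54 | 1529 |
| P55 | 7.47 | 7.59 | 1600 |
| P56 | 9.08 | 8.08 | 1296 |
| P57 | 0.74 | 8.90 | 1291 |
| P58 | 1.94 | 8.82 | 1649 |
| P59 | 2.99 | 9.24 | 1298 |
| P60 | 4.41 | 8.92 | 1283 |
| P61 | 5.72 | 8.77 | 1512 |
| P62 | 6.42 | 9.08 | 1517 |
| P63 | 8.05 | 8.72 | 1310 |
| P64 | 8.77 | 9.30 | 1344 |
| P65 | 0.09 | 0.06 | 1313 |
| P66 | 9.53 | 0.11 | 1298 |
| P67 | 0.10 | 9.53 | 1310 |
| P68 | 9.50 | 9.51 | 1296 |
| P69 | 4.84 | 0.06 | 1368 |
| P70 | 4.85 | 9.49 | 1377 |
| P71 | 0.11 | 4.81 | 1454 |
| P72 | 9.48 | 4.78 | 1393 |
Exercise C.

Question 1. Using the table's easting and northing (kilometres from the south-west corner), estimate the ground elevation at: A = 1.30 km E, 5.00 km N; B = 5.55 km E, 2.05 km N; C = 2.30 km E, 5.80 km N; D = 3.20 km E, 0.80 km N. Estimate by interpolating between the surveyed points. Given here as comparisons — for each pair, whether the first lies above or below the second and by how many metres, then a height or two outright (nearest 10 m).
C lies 240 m above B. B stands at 1270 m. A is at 1430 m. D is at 1440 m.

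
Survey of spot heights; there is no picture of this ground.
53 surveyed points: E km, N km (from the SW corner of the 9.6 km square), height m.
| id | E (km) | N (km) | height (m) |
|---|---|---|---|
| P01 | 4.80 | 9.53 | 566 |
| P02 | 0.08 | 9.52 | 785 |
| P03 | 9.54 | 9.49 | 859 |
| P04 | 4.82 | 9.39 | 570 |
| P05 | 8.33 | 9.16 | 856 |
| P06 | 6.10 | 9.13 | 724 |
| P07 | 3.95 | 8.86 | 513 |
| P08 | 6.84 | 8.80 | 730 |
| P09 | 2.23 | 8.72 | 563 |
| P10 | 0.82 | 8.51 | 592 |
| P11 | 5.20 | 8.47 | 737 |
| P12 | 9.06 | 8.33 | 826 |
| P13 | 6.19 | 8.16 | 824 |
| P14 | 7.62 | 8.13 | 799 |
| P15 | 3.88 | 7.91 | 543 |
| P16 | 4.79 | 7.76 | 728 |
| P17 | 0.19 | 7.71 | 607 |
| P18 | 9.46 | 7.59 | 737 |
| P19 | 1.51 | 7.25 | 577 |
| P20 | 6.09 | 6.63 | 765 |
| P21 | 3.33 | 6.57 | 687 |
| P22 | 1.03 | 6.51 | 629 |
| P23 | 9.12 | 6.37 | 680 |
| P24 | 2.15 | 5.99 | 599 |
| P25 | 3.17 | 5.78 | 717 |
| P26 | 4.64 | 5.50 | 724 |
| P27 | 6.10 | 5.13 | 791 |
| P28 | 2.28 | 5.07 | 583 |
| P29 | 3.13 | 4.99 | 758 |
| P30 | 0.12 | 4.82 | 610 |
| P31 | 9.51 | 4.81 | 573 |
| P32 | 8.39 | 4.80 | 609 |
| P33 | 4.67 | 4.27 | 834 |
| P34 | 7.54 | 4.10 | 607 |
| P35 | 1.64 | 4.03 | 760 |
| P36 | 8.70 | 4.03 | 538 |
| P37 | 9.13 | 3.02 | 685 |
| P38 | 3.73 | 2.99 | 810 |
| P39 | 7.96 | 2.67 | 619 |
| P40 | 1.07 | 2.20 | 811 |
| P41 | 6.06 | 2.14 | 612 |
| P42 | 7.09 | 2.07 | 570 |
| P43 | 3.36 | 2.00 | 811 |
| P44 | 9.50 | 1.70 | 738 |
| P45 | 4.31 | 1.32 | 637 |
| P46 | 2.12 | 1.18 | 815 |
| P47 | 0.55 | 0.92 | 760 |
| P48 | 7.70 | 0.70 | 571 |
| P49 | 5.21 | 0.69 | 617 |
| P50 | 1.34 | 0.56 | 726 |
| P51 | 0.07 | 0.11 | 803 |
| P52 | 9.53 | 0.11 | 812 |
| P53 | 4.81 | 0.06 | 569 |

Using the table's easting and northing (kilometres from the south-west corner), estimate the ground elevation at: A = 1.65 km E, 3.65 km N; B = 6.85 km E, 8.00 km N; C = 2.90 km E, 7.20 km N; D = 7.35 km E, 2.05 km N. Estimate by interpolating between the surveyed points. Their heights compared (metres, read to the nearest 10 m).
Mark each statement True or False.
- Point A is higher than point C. True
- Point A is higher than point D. True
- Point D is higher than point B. False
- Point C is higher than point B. False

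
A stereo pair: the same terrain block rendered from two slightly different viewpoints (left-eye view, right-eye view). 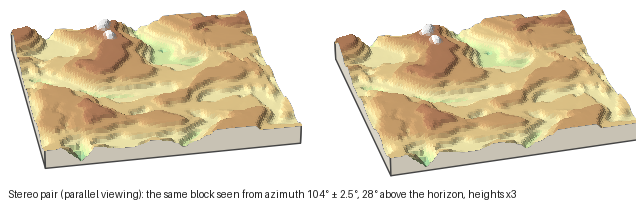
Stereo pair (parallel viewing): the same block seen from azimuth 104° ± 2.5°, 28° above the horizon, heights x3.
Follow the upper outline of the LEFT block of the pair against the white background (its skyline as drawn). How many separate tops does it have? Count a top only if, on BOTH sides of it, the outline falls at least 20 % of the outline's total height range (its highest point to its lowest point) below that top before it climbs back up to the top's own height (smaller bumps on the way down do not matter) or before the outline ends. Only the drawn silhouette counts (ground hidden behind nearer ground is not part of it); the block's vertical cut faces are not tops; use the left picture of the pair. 1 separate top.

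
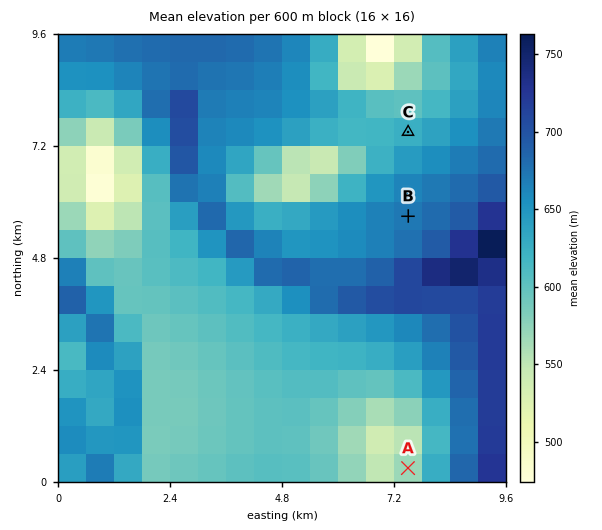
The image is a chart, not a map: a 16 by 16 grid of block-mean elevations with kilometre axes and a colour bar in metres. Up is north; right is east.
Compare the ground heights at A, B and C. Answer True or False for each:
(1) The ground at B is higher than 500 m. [True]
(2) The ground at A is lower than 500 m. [False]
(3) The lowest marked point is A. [True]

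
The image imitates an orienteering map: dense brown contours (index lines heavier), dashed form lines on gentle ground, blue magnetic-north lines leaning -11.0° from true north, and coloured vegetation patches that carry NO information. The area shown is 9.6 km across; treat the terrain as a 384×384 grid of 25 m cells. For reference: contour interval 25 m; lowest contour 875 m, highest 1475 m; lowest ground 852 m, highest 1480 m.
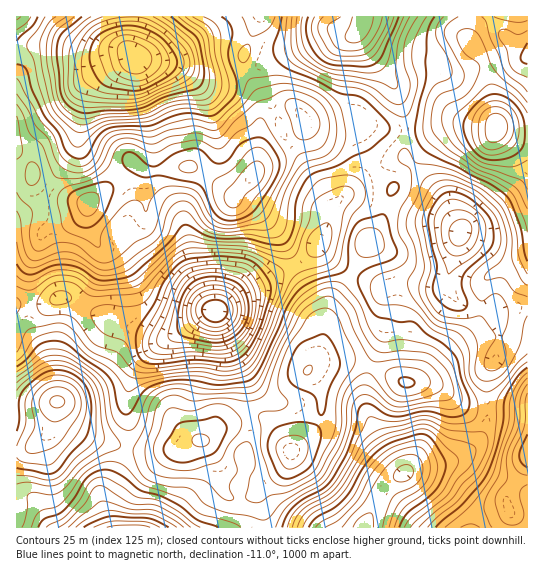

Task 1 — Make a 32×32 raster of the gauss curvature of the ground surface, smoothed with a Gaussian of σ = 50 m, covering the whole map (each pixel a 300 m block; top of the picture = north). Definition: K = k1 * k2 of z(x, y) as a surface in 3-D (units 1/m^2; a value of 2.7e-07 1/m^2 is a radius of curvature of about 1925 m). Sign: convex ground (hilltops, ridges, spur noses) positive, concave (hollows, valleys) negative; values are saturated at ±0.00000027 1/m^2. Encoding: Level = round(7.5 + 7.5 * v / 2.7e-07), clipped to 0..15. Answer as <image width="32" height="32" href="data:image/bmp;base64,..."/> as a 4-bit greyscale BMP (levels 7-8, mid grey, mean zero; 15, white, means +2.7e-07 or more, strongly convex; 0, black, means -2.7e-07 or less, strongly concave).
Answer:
<image width="32" height="32" href="data:image/bmp;base64,Qk12AgAAAAAAAHYAAAAoAAAAIAAAACAAAAABAAQAAAAAAAACAAATCwAAEwsAABAAAAAAAAAAAAAAABEREQAiIiIAMzMzAERERABVVVUAZmZmAHd3dwCIiIgAmZmZAKqqqgC7u7sAzMzMAN3d3QDu7u4A////AJWIZWhnend2WahrdoeHZrp1qFNqZ1mJeDaWdmVoh2aYpze7hod3eIVHiGdzmId4dHnHh3eXhmd2rLiImvpmlyPIh3VFe5hot7unhoq6VomaqJd0RIh7mHaqeIVXjVZ5eFVXZpl3d3hVd2mUNHpnVIeK3ZeXmnbHV4d3fIiGWVRonP+VY36ld1JnZmds+WlBOYmrdFFYiHdFipd0K8qX6pekVZZmqXd3Z4mIhSd4hnzUdWWoZclGdWeJh3eYdndmZ2aGiHR1CP2Xdnh4h4ZnV3dmhWl3hn//loqqiGd4y0eHRekndXd+/VRni4e3R6h4h1bMeIZneIVmI3cVl1eVqWaZZY2Yd3d3pSB5JId5MngmrFZ5dodVd3d0y3zHl4uXd4lXV5e3EplGmJh8p3ef55dXd7iImJbPdHhnVlV2qMiHdln3d2a3vXd4mJd3h6uXZ5ckdGd1cFebiJiXeoVYh2R5SMJoVddorYSHZndUVndFSHy4/EeaV4pSiWd4hmZ/ZGiDGdhJeFd1h5hXh0h2b/Z2dUeGSJhYd4ipeIY4hl/3d2p2iXqXh3dsqDmJeJd4h3d/iHyWNndHeZZZWbZ4g1Z3eHeeyZVmOEZ3dzR1iGR5ZoeHvcm4m6dFfKhWiJiHaXOXifyod1dXV4m+l5Z6qKSXZ3iIh3Y3eHi8aaiHqYKG"/>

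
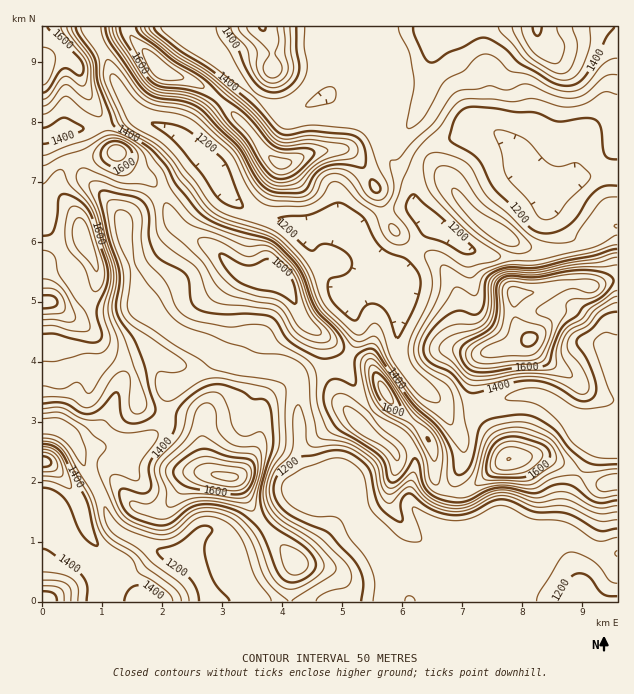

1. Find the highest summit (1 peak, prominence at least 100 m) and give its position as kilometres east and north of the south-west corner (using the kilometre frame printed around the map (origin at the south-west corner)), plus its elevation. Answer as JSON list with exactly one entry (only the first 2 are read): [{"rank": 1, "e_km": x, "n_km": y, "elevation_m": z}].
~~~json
[{"rank": 1, "e_km": 8.14, "n_km": 4.39, "elevation_m": 1813}]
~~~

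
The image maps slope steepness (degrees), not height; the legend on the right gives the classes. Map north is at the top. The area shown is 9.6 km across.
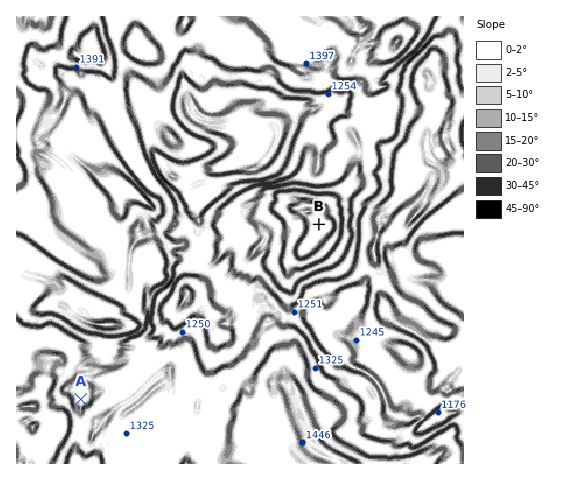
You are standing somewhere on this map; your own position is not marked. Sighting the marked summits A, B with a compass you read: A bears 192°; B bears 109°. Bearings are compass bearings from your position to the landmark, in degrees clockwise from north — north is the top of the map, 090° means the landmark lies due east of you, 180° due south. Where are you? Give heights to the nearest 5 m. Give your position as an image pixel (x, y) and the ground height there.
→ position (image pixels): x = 132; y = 160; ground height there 1325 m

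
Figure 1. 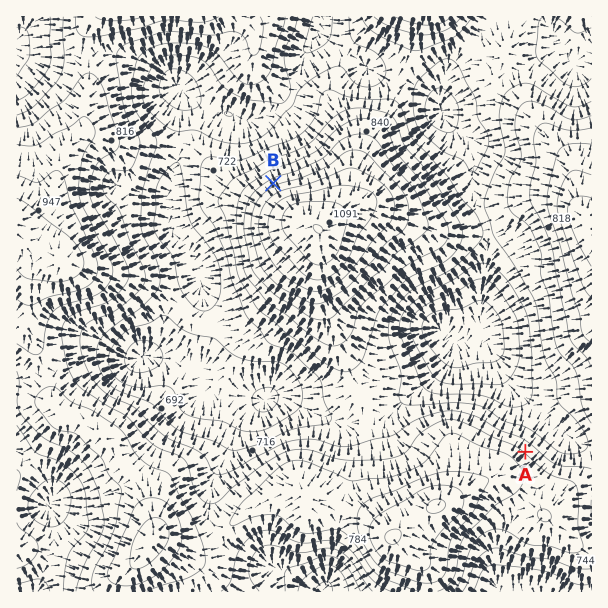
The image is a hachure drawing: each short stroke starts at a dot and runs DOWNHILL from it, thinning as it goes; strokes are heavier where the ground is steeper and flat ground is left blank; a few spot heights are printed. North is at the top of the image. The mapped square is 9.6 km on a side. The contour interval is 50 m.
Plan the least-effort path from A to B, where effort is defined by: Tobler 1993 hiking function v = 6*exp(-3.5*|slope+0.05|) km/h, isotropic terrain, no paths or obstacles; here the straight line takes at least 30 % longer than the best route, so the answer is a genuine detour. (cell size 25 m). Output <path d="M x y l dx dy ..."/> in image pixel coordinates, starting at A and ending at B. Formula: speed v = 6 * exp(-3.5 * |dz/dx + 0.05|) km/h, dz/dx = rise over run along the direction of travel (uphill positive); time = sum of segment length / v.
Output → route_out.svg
<path d="M525 452l-7-8-27-13-8-8-27-13-46 0-6-3-131-131-19-39 0-27 7-15 12-12"/>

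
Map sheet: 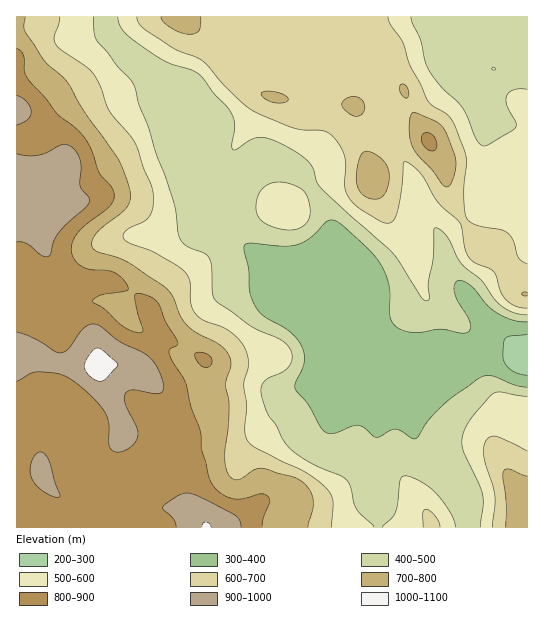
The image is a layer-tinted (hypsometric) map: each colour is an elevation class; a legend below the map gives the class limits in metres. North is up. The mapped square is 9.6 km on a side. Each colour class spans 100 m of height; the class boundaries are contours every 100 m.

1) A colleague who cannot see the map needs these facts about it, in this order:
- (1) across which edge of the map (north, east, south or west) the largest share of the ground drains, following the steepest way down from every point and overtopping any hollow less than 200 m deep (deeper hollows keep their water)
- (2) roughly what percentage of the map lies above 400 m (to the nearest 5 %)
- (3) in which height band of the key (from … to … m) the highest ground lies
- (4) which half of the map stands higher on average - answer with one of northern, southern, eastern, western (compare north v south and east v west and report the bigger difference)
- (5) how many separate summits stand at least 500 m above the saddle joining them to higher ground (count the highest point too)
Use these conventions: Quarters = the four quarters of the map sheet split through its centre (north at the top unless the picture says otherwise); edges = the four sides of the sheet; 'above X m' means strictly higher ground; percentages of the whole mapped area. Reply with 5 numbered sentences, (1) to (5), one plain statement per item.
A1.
(1) Drainage is mainly to the east: more ground falls towards that edge than towards any other.
(2) Roughly 90 % of the ground is higher than 400 m.
(3) Between 1000 and 1100 m: that is the band holding the highest ground.
(4) On average the western half of the map is the higher ground.
(5) Counting only tops that stand 500 m proud, the map has 1 summit.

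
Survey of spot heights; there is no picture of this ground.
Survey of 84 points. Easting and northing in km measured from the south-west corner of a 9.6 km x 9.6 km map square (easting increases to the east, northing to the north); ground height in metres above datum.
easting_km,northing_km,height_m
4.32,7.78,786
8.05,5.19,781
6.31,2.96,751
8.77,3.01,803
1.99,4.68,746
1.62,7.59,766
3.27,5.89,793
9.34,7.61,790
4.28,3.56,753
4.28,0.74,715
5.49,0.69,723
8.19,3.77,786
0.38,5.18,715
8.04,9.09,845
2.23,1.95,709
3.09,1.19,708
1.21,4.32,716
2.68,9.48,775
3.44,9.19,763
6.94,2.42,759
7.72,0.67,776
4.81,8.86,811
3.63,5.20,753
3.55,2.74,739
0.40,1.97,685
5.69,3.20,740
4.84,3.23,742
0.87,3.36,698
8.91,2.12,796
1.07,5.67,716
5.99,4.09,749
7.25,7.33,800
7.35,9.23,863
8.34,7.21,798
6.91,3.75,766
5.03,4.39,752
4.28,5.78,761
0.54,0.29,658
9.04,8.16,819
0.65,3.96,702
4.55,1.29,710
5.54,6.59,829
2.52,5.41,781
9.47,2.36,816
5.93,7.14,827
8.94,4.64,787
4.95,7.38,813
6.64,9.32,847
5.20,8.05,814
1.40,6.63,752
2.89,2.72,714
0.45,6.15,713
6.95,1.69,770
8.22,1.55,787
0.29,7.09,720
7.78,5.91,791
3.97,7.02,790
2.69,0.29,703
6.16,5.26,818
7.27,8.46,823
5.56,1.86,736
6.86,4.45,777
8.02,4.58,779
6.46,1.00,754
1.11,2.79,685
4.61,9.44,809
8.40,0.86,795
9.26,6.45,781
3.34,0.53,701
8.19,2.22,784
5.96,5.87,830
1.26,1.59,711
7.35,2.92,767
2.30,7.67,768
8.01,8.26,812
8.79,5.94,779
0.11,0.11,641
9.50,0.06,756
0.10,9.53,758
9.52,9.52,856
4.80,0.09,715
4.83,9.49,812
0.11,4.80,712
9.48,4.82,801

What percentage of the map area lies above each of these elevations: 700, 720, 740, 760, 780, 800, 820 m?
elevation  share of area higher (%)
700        93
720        79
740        72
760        60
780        37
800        19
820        10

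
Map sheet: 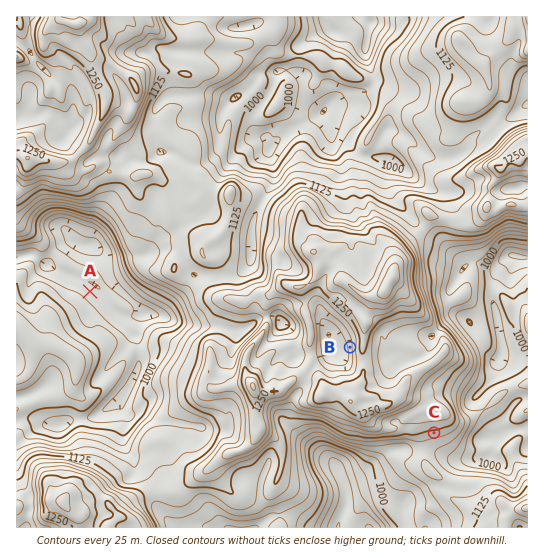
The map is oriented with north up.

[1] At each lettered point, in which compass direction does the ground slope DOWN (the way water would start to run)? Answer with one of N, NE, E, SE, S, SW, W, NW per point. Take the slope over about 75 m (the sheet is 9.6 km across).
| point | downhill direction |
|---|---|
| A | NE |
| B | W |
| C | S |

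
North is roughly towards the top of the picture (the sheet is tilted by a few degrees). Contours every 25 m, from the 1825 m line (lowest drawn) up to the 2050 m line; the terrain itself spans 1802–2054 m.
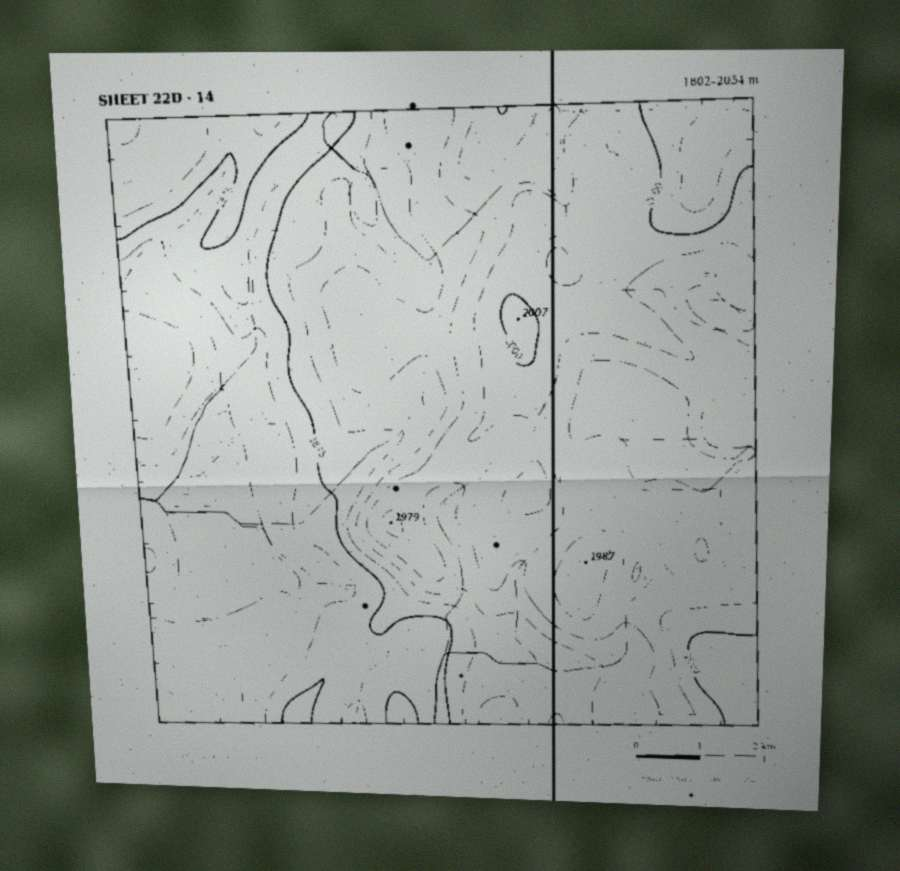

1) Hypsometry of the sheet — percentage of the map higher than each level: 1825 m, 94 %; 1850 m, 83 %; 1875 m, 70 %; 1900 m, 63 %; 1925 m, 52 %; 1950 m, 38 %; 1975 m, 17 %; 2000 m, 5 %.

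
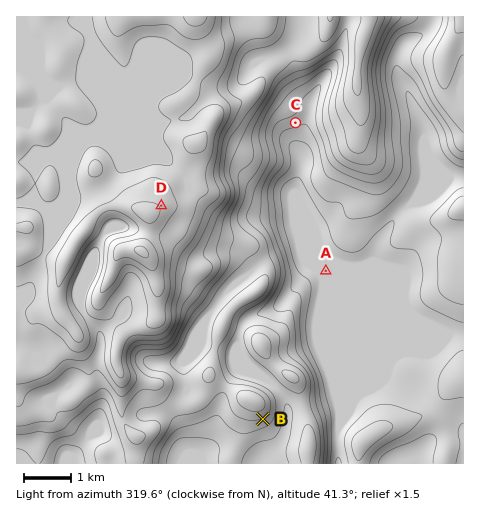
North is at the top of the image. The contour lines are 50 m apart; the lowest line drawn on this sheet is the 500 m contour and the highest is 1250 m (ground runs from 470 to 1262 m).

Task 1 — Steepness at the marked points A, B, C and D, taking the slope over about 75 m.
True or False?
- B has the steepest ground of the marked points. True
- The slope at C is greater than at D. True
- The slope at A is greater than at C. False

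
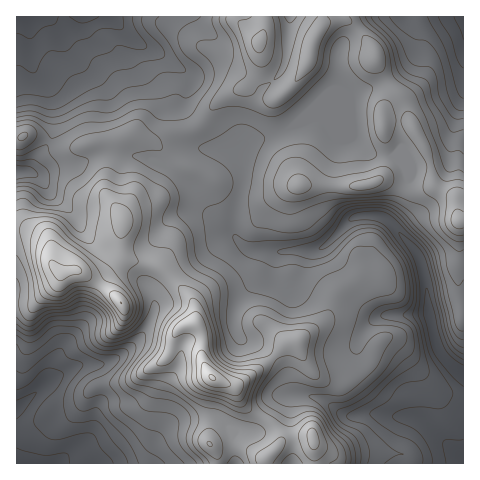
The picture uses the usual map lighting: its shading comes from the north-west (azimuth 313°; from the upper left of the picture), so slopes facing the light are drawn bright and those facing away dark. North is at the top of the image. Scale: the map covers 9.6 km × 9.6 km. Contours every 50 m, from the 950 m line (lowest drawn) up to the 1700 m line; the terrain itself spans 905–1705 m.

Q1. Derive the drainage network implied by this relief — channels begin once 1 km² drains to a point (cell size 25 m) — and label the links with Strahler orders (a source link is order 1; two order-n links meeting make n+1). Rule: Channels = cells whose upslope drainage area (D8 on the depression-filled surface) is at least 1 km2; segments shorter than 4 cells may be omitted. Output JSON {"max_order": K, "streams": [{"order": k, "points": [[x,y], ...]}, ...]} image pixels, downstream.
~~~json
{"max_order": 2, "streams": [{"order": 1, "points": [[83, 442], [61, 463], [53, 463]]}, {"order": 1, "points": [[232, 438], [234, 463], [236, 463]]}, {"order": 1, "points": [[166, 420], [159, 430], [154, 439], [136, 458], [129, 458], [124, 460], [108, 462], [106, 463], [90, 463]]}, {"order": 1, "points": [[301, 395], [319, 398], [327, 403], [337, 412], [347, 416], [386, 414], [388, 416], [406, 416], [407, 417], [413, 417], [420, 419], [424, 421], [458, 455], [462, 458], [463, 460]]}, {"order": 2, "points": [[45, 384], [32, 397], [17, 409]]}, {"order": 1, "points": [[63, 346], [60, 350], [55, 361], [55, 372], [45, 384]]}, {"order": 1, "points": [[360, 339], [364, 332], [381, 316], [385, 316], [386, 315], [428, 315], [431, 318]]}, {"order": 1, "points": [[238, 335], [235, 329], [235, 326], [234, 325], [234, 316], [238, 304], [256, 285], [259, 285], [272, 272], [272, 258], [278, 252], [284, 252], [285, 251]]}, {"order": 2, "points": [[431, 318], [432, 319], [432, 328], [434, 334], [434, 337], [437, 340], [438, 346], [442, 356], [458, 371], [463, 375]]}, {"order": 1, "points": [[154, 301], [154, 312], [146, 329], [119, 357], [110, 362], [103, 363], [102, 364], [81, 364], [77, 365], [45, 384]]}, {"order": 2, "points": [[285, 251], [313, 251], [314, 250], [318, 250], [325, 246], [354, 217], [357, 216], [379, 216], [383, 217], [390, 222], [396, 228], [400, 235], [412, 246], [420, 259], [421, 266], [424, 271], [425, 280], [426, 281], [427, 304], [428, 305], [428, 312], [431, 314], [431, 318]]}, {"order": 2, "points": [[237, 239], [245, 248], [251, 250], [285, 251]]}, {"order": 2, "points": [[235, 235], [237, 239]]}, {"order": 1, "points": [[78, 224], [78, 222], [74, 215], [34, 174]]}, {"order": 1, "points": [[176, 215], [179, 214], [207, 214], [225, 232], [229, 232], [237, 239]]}, {"order": 2, "points": [[34, 174], [32, 173], [17, 173]]}, {"order": 1, "points": [[48, 173], [45, 174], [34, 174]]}, {"order": 1, "points": [[154, 165], [161, 168], [168, 169], [182, 181], [234, 232], [235, 235]]}, {"order": 2, "points": [[239, 161], [242, 168], [242, 173], [243, 174], [243, 185], [242, 186], [242, 190], [241, 192], [238, 204], [237, 206], [236, 216], [235, 217], [235, 235]]}, {"order": 1, "points": [[389, 157], [378, 157], [372, 154], [357, 139], [355, 139], [328, 122], [320, 122]]}, {"order": 1, "points": [[229, 153], [232, 154], [239, 161]]}, {"order": 2, "points": [[285, 130], [279, 133], [272, 136], [269, 136], [267, 137], [263, 137], [252, 141], [239, 154], [239, 161]]}, {"order": 1, "points": [[326, 127], [320, 122]]}, {"order": 2, "points": [[320, 122], [313, 122], [309, 124], [306, 124], [301, 127], [293, 129], [292, 130], [285, 130]]}, {"order": 1, "points": [[456, 112], [461, 103], [462, 96], [463, 95], [463, 17]]}, {"order": 1, "points": [[38, 77], [34, 73], [33, 66], [32, 64], [32, 31], [31, 29], [31, 25], [25, 18]]}, {"order": 1, "points": [[186, 71], [178, 67], [164, 55], [150, 48], [145, 47], [136, 41], [112, 18], [110, 17]]}, {"order": 1, "points": [[339, 67], [339, 85], [329, 92], [313, 102], [285, 130]]}, {"order": 1, "points": [[69, 54], [64, 47], [61, 33], [47, 18], [25, 18]]}, {"order": 1, "points": [[288, 27], [290, 25], [290, 17], [291, 17]]}, {"order": 2, "points": [[25, 18], [24, 17], [17, 17]]}, {"order": 2, "points": [[110, 17], [83, 17]]}, {"order": 1, "points": [[193, 17], [110, 17]]}]}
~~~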